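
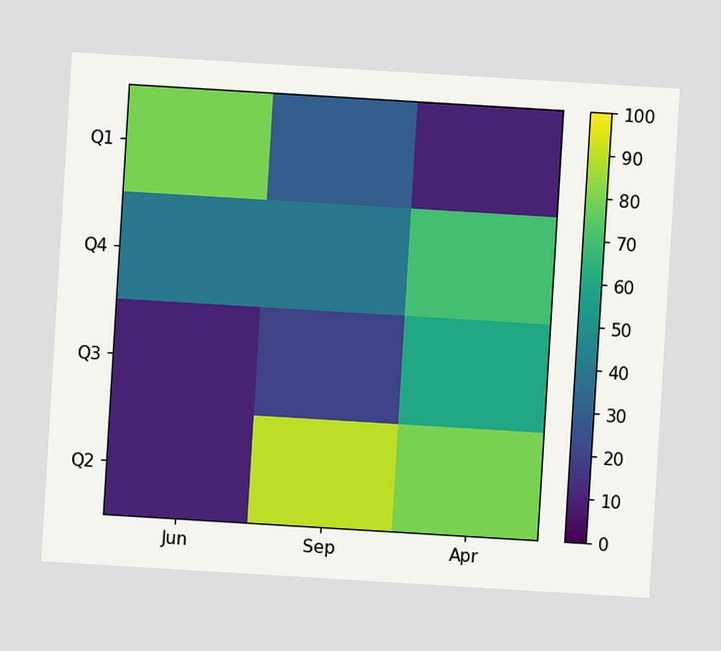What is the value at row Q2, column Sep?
90

The chart is tilted about 3° clockwise. Matching cell (Q2, Sep) against the colorbar gives 90.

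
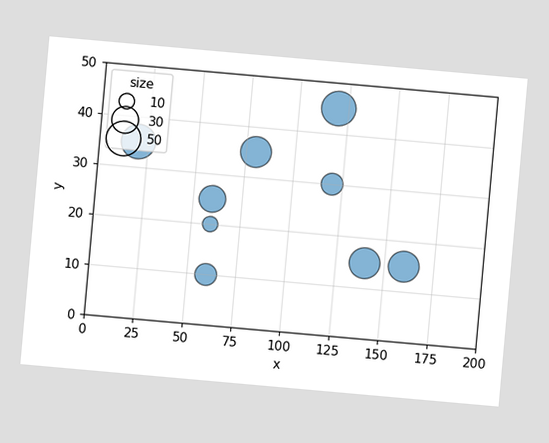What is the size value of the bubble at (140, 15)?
40

The chart is tilted about 5° clockwise. Matching the bubble at (140, 15) against the size legend gives 40.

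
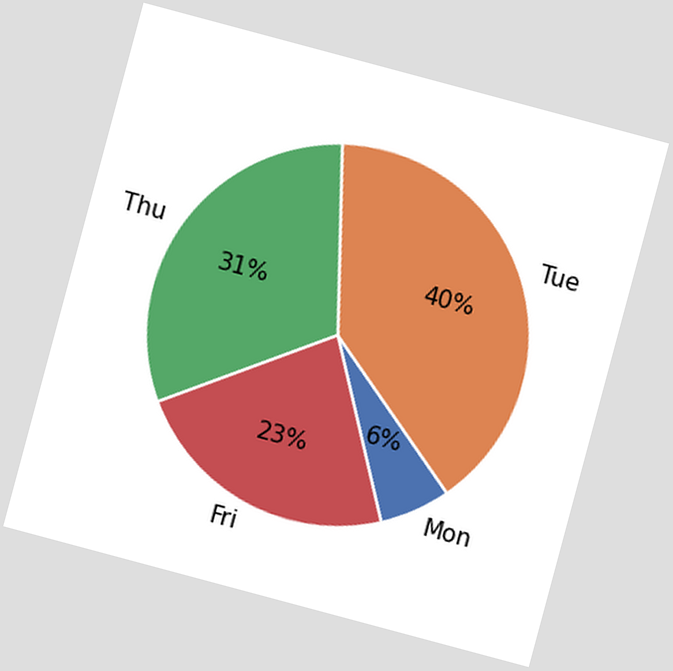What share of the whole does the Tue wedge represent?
40%

The chart is tilted about 15° clockwise. The Tue slice takes up 40% of the pie.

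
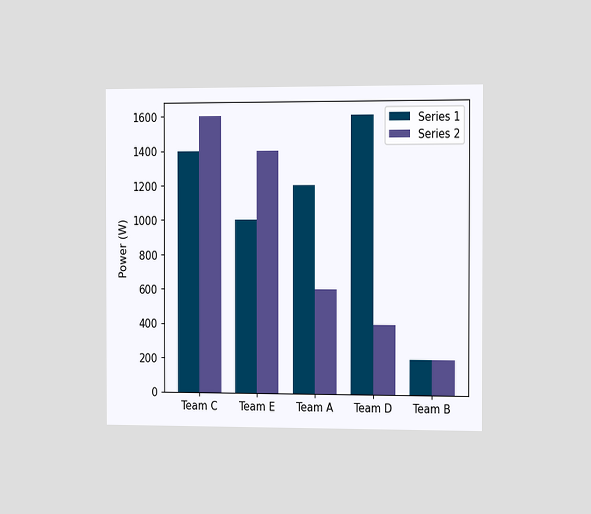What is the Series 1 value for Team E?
1000W

The chart is viewed slightly from the right. The Series 1 bar at Team E reaches 1000W on the y-axis.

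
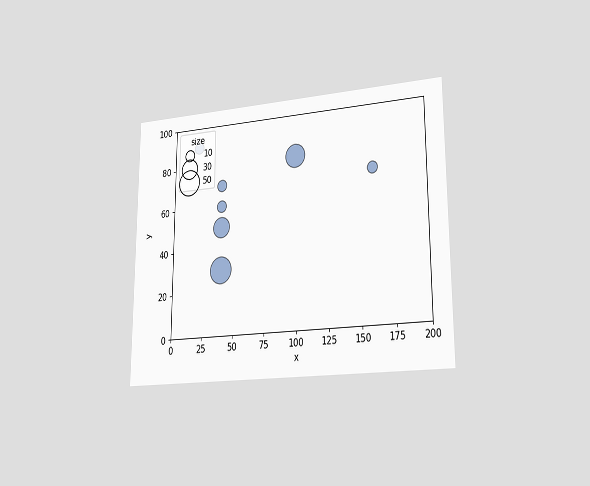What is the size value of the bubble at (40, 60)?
The chart is viewed slightly from the right. Matching the bubble at (40, 60) against the size legend gives 10.

10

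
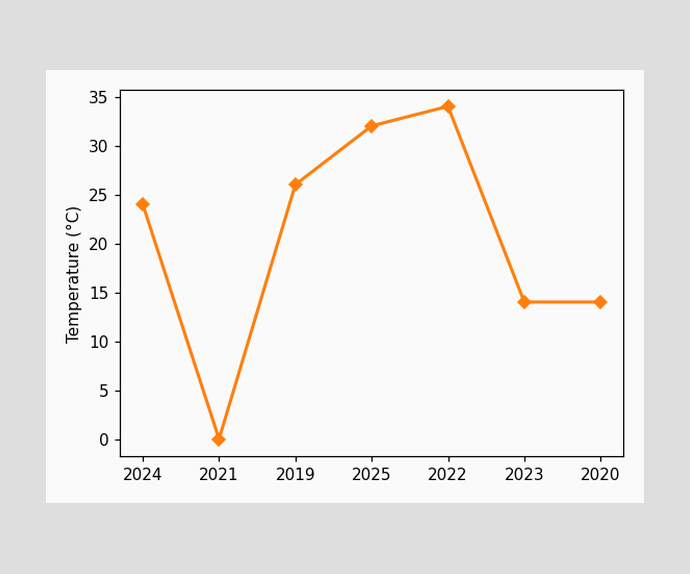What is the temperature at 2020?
At 2020, the line is at 14°C.

14°C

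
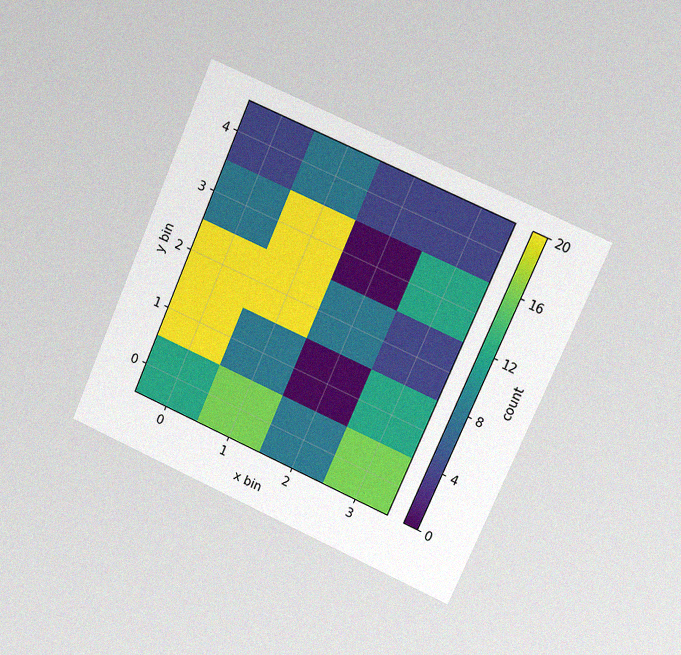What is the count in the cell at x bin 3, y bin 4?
4

The chart is tilted about 23° clockwise and viewed at a slight angle, with some photo noise. Matching the cell (3, 4) against the colorbar gives 4.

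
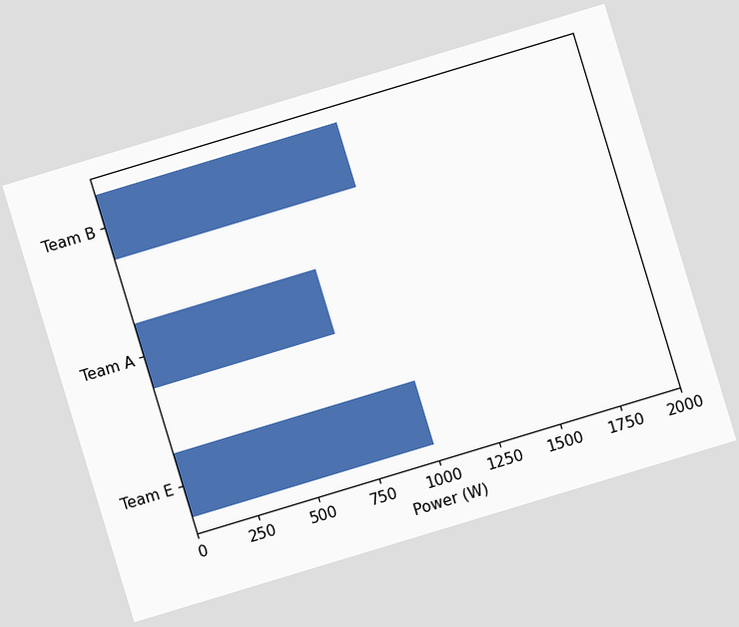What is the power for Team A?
750W

The chart is tilted about 17° counter-clockwise. Reading along the chart's x-axis, the Team A bar reaches 750W.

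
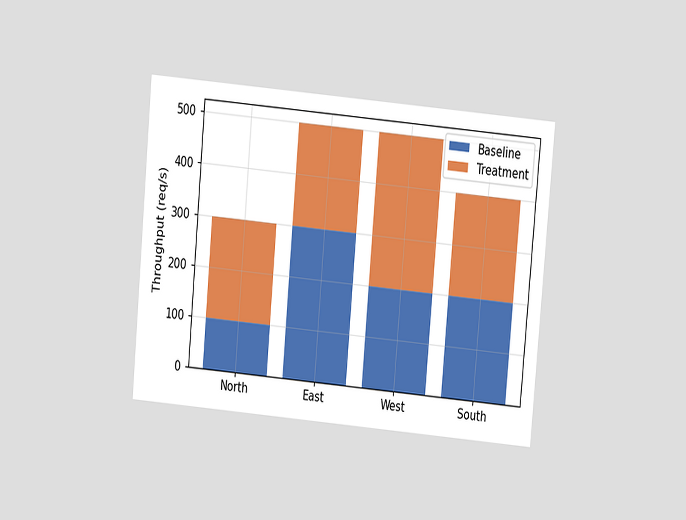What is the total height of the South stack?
The chart is tilted about 5° clockwise and viewed at a slight angle. The South stack's top reaches 400req/s on the y-axis.

400req/s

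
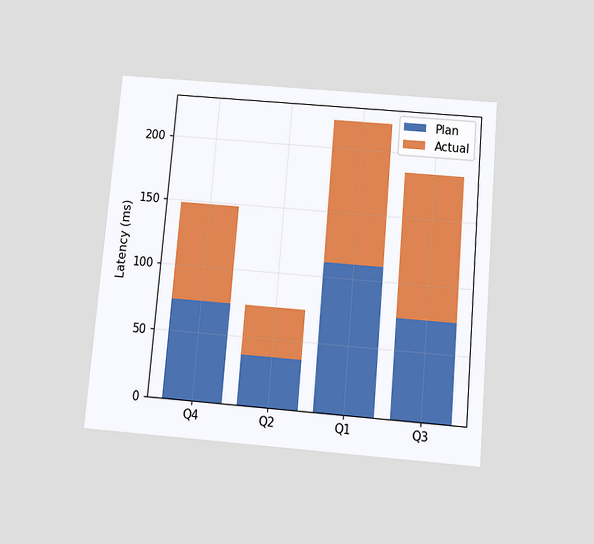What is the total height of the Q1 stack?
222ms

The chart is tilted about 5° clockwise and viewed slightly from below. The Q1 stack's top reaches 222ms on the y-axis.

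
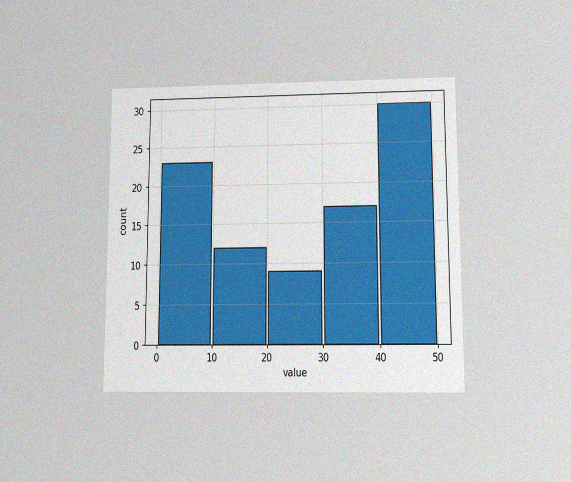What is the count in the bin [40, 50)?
The chart is viewed at a slight angle, with some photo noise. The [40, 50) bin has height 30.

30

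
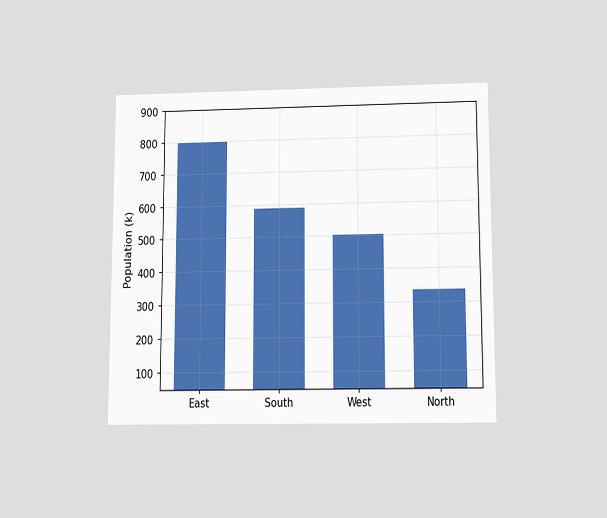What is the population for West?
The chart is viewed slightly from below. Reading along the chart's y-axis, the West bar reaches 504k.

504k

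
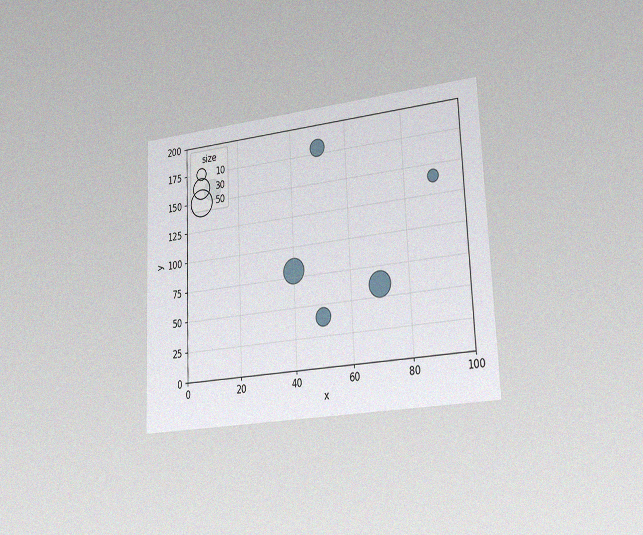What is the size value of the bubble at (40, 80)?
40

The chart is tilted about 2° counter-clockwise and viewed slightly from the right, with some photo noise. Matching the bubble at (40, 80) against the size legend gives 40.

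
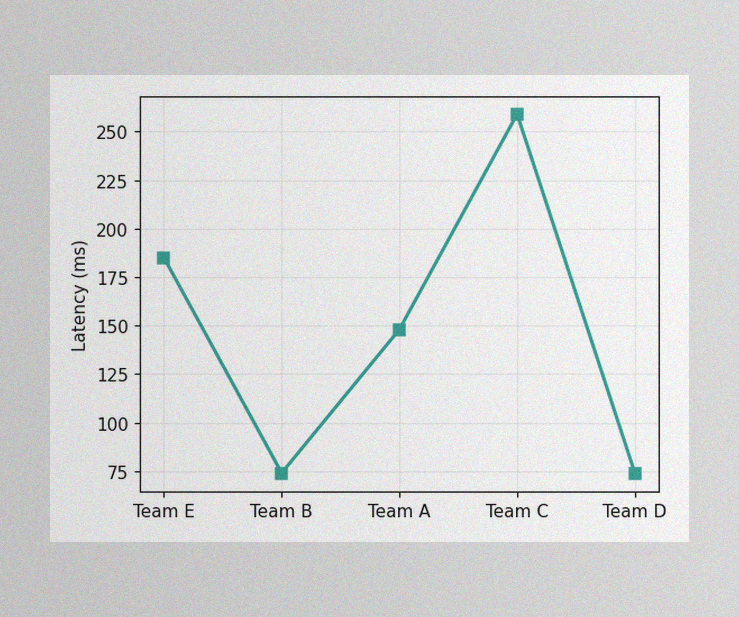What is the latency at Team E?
The image has some photo noise and uneven lighting. At Team E, the line is at 185ms.

185ms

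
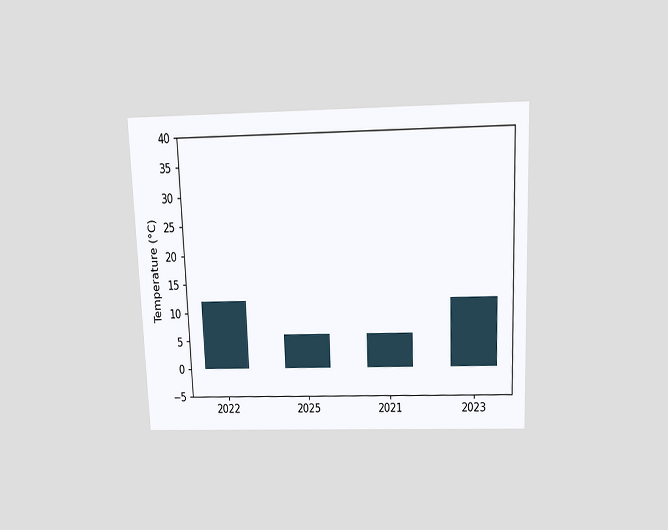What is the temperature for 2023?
12°C

The chart is tilted about 2° counter-clockwise and viewed slightly from above. Reading along the chart's y-axis, the 2023 bar reaches 12°C.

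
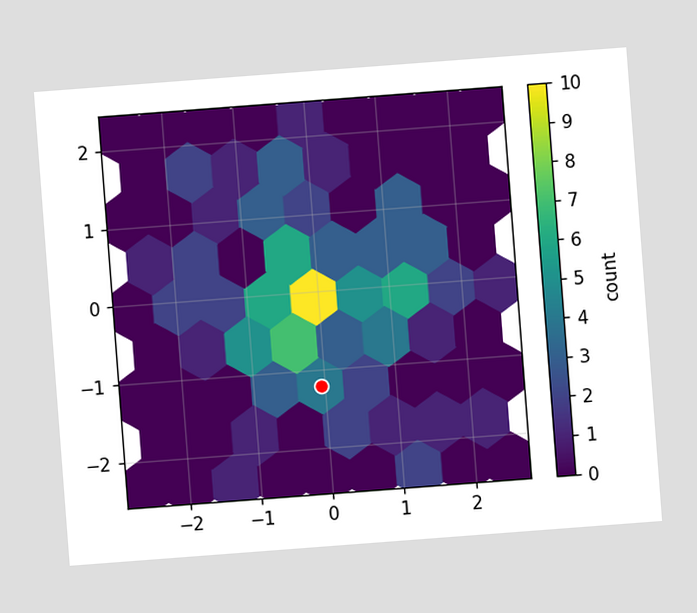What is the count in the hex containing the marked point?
4

The chart is tilted about 4° counter-clockwise. The marked hex reads 4 on the colorbar.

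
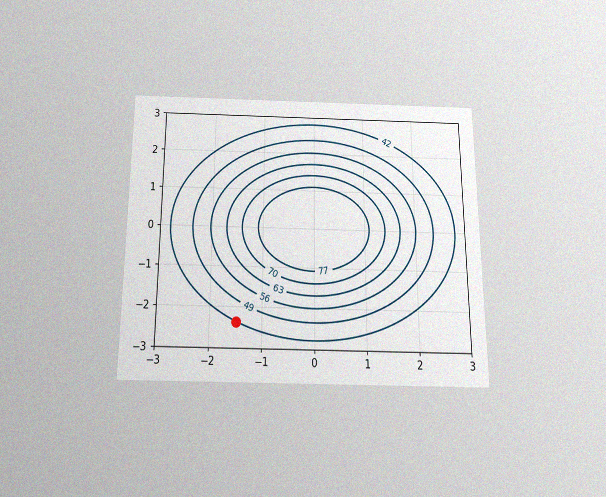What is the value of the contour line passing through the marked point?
The chart is viewed slightly from below, with some photo noise. The marked point sits on the contour labelled 42.

42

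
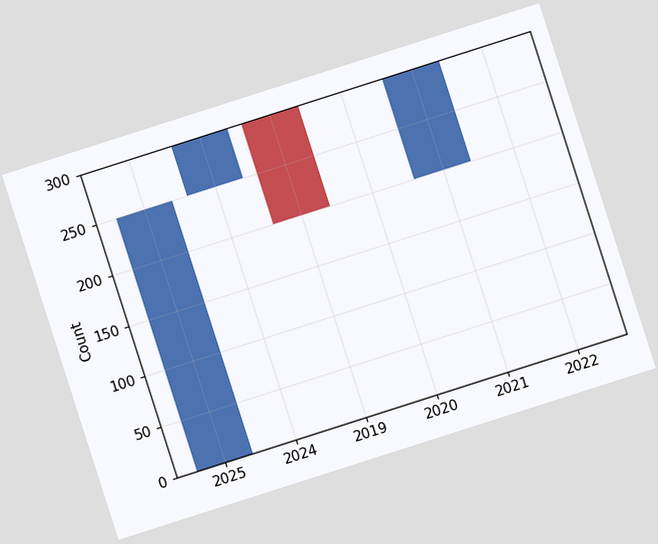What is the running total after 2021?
300

The chart is tilted about 18° counter-clockwise. After 2021 the running total reaches 300.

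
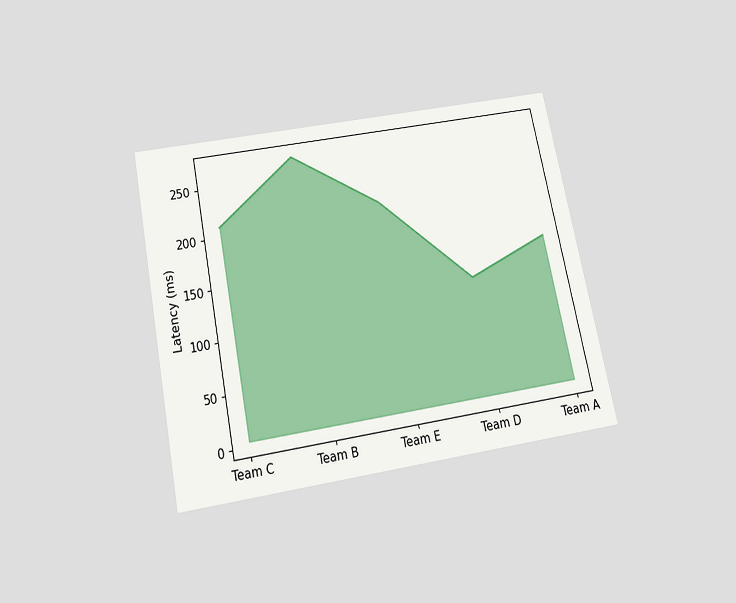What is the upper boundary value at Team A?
150ms

The chart is tilted about 11° counter-clockwise and viewed slightly from below. At Team A the upper boundary is at 150ms.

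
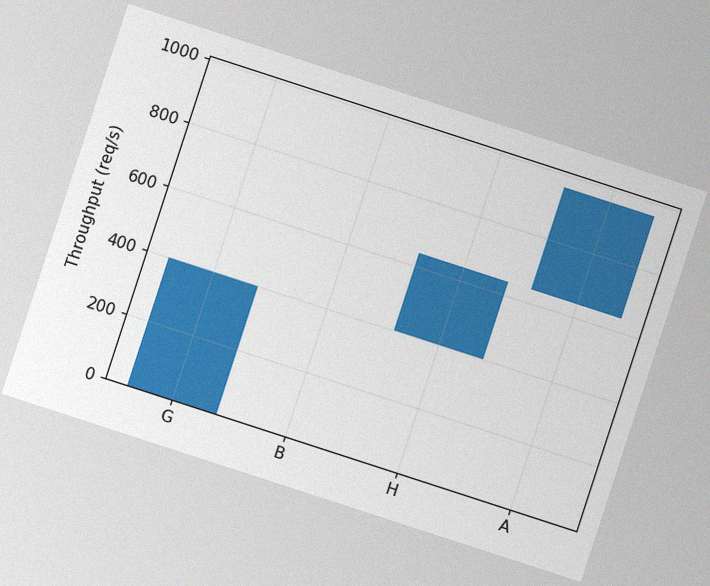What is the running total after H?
The chart is tilted about 18° clockwise, with some photo noise. After H the running total reaches 640req/s.

640req/s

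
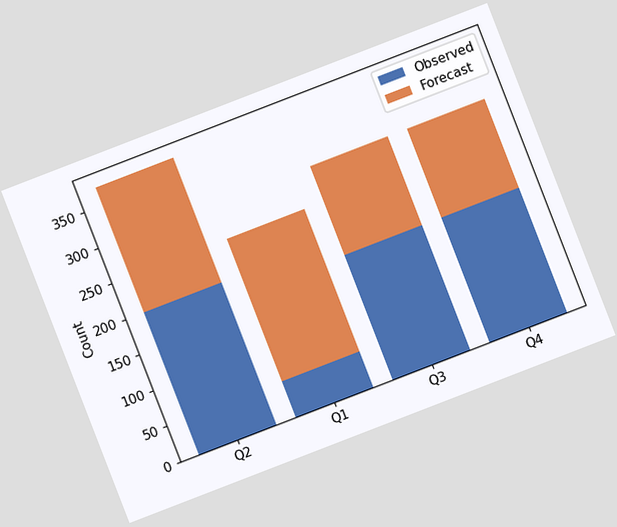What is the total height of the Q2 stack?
375

The chart is tilted about 21° counter-clockwise. The Q2 stack's top reaches 375 on the y-axis.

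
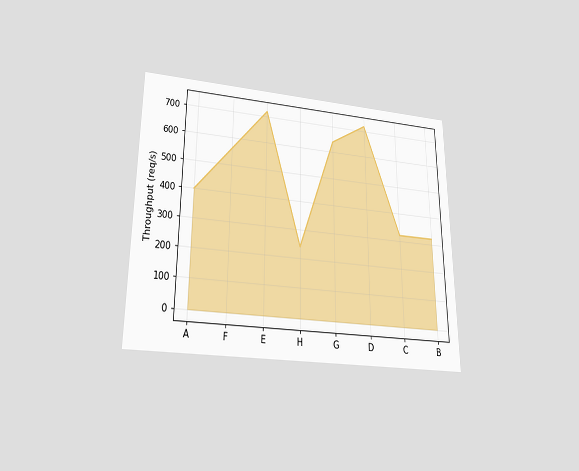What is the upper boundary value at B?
The chart is viewed slightly from below. At B the upper boundary is at 320req/s.

320req/s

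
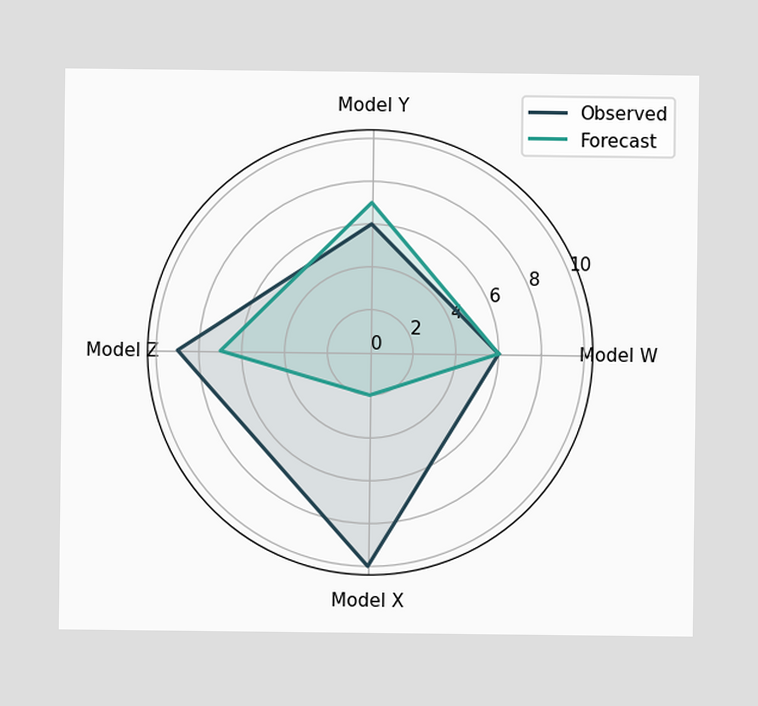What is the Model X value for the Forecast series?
On the Model X axis, Forecast reaches 2.

2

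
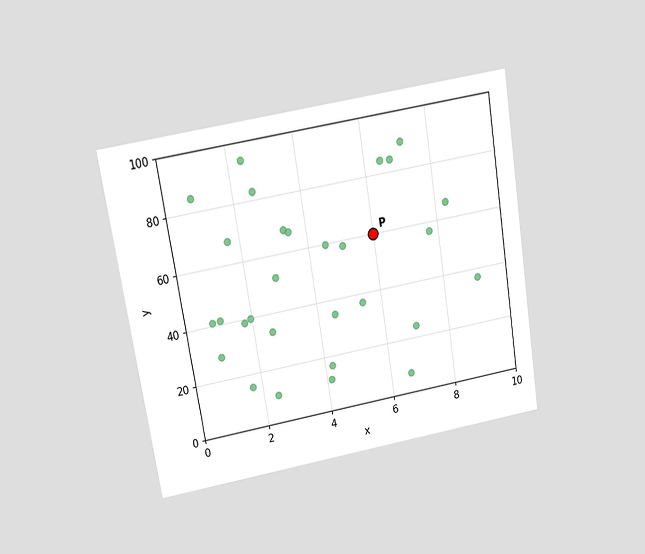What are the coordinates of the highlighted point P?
The chart is tilted about 9° counter-clockwise and viewed slightly from above. Following the gridlines from P to each axis, P sits at (6, 60).

(6, 60)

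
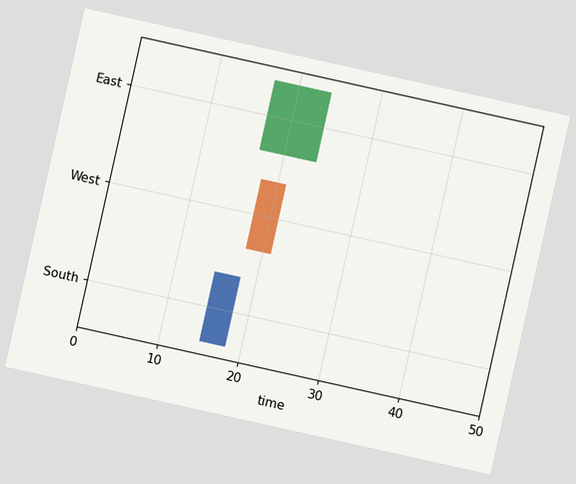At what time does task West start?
18

The chart is tilted about 13° clockwise. The West bar begins at t=18.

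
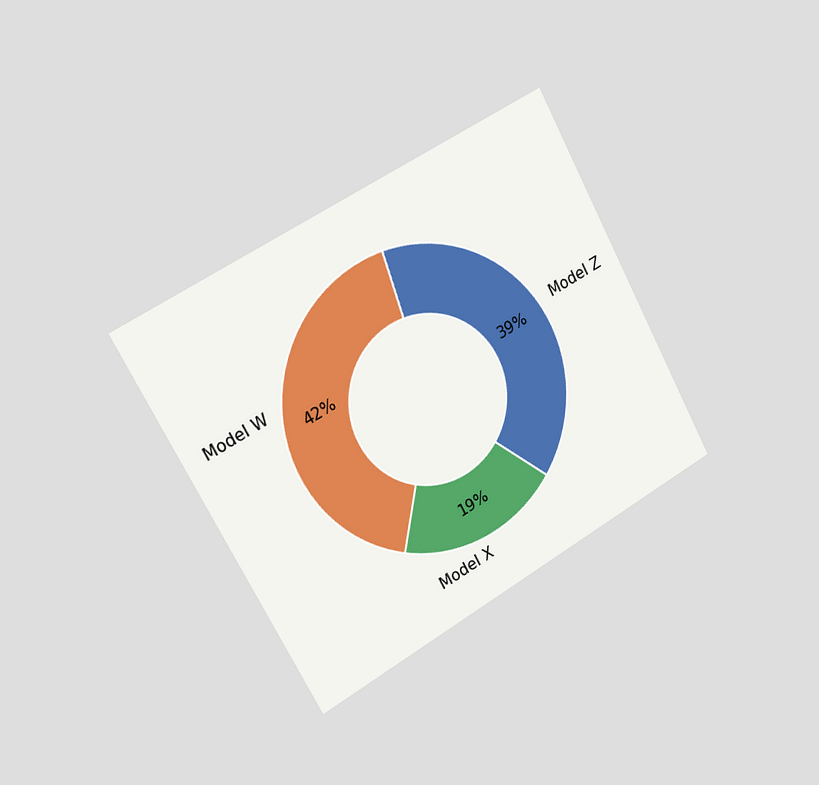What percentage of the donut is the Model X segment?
The chart is tilted about 29° counter-clockwise and viewed slightly from the left. The Model X segment takes up 19% of the ring.

19%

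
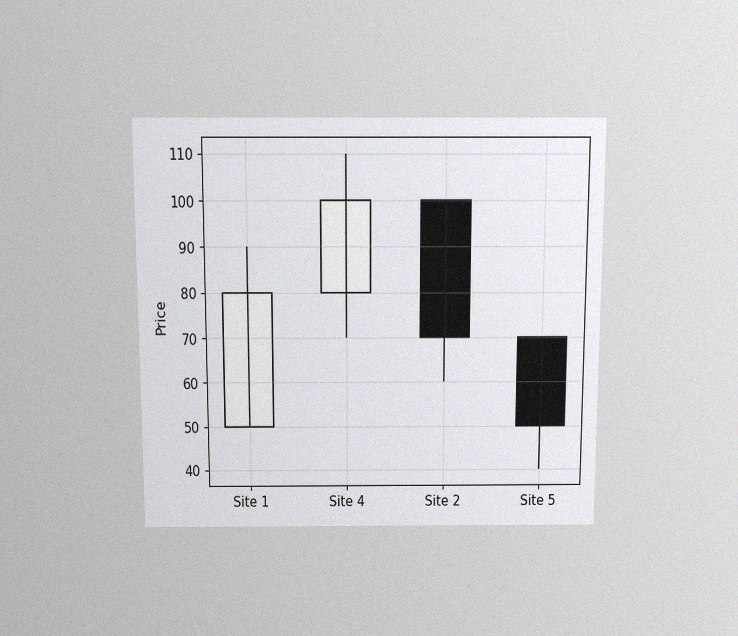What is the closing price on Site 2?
70

The chart is viewed slightly from above, with some photo noise. The Site 2 candle closes at 70.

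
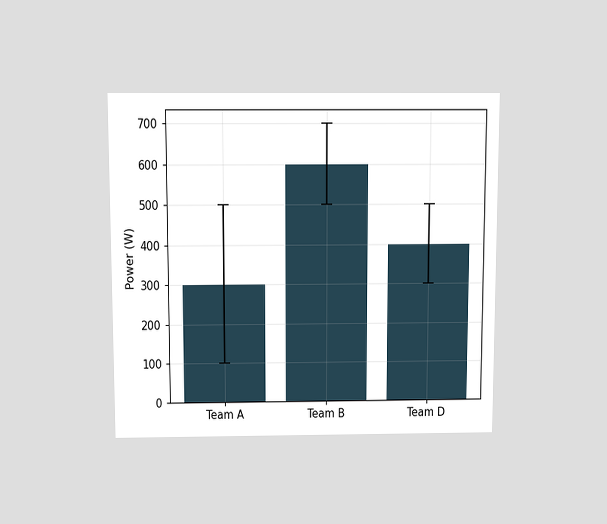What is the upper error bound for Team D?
500W

The chart is viewed slightly from above. The Team D bar's upper whisker reaches 500W.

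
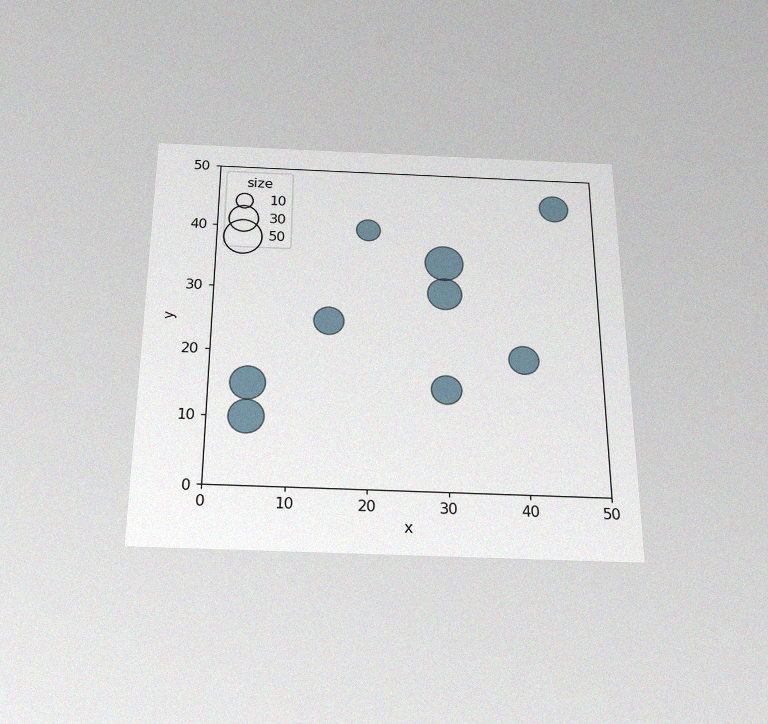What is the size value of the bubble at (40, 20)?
30

The chart is viewed slightly from below, with some photo noise. Matching the bubble at (40, 20) against the size legend gives 30.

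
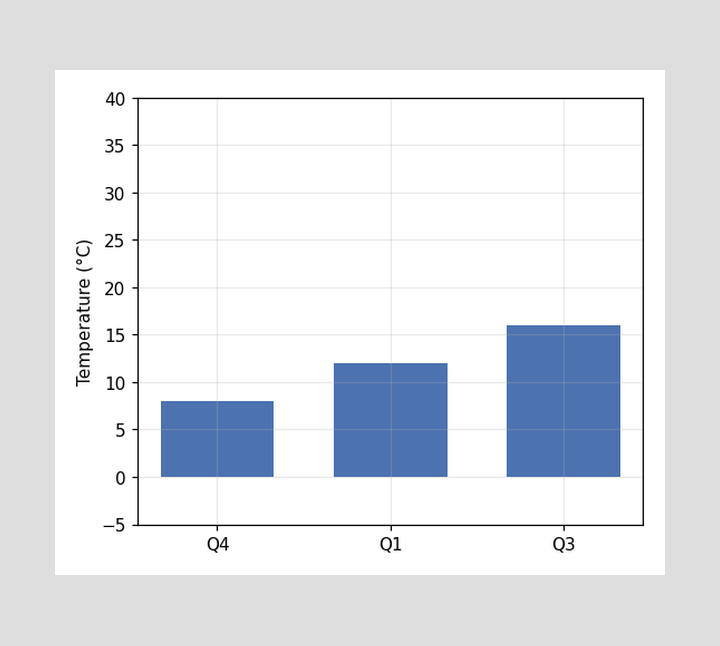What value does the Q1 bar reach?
12°C

Reading along the chart's y-axis, the Q1 bar reaches 12°C.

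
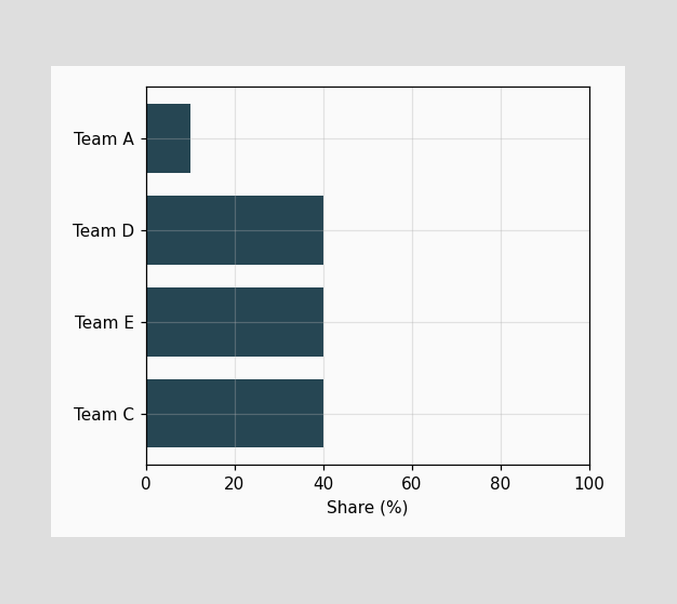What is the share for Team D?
40%

Reading along the chart's x-axis, the Team D bar reaches 40%.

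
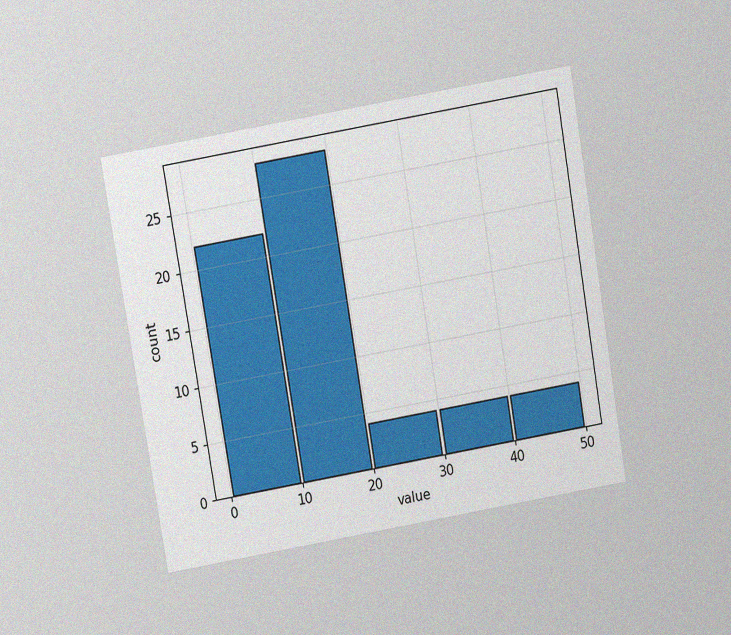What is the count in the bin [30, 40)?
4

The chart is tilted about 10° counter-clockwise and viewed slightly from above, with some photo noise. The [30, 40) bin has height 4.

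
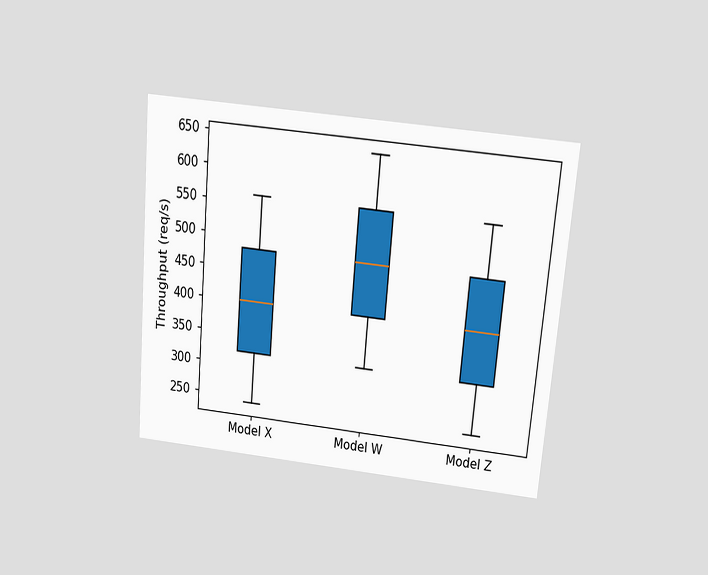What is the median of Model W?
The chart is tilted about 5° clockwise and viewed slightly from above. The median line in the Model W box sits at 480req/s.

480req/s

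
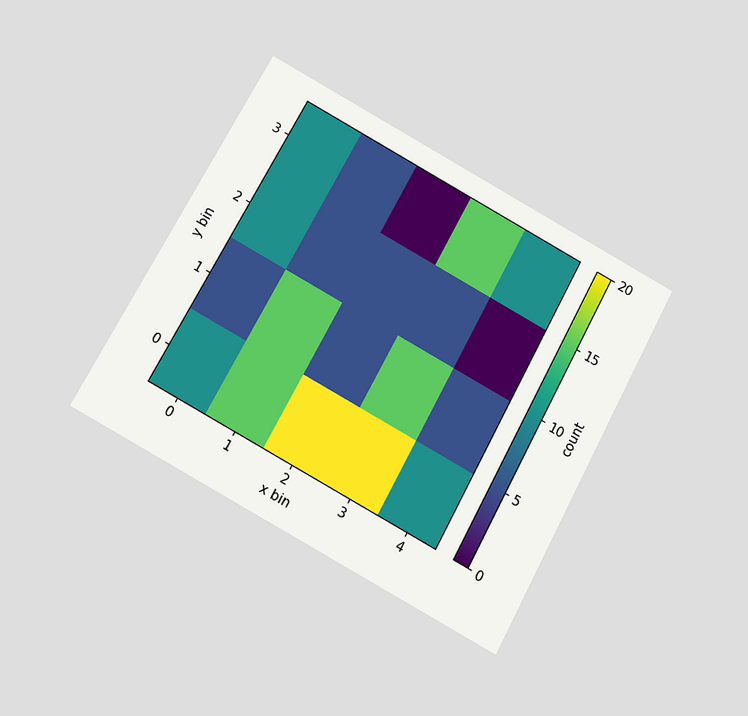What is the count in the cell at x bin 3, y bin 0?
20

The chart is tilted about 28° clockwise and viewed slightly from below. Matching the cell (3, 0) against the colorbar gives 20.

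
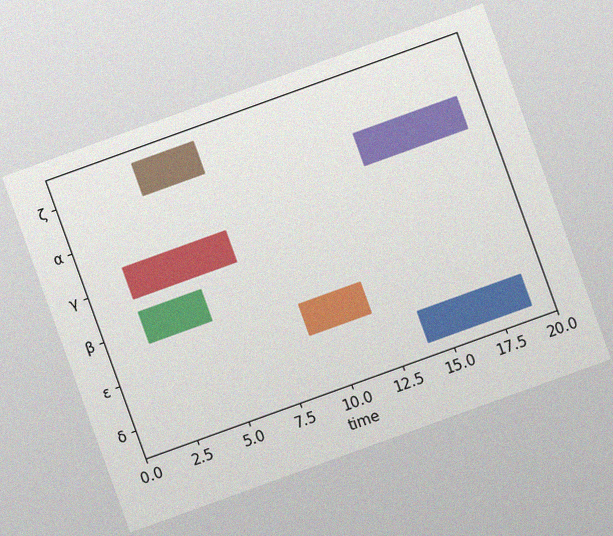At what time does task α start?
14

The chart is tilted about 20° counter-clockwise, with some photo noise. The α bar begins at t=14.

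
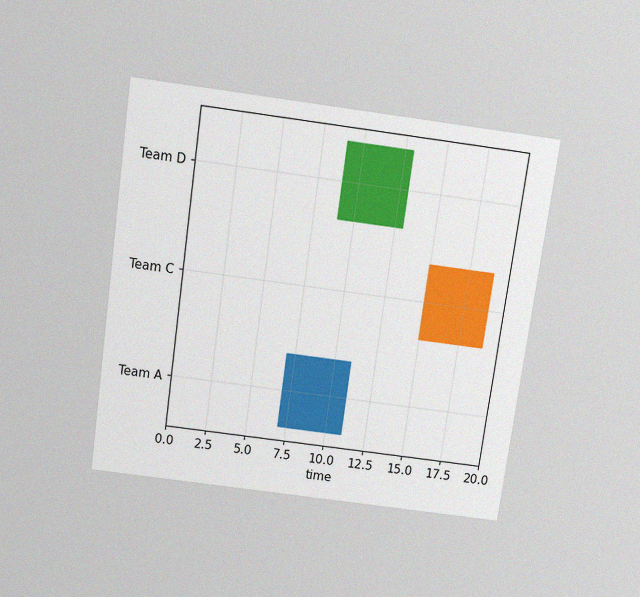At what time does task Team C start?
15

The chart is tilted about 8° clockwise and viewed slightly from above, with some photo noise. The Team C bar begins at t=15.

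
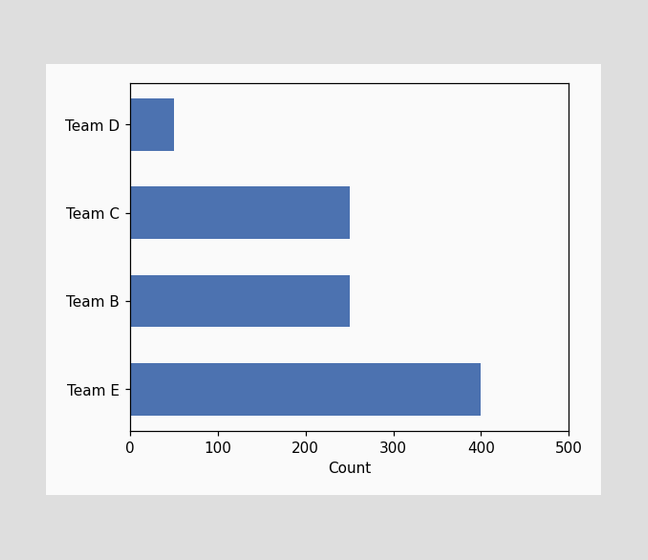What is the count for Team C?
250

Reading along the chart's x-axis, the Team C bar reaches 250.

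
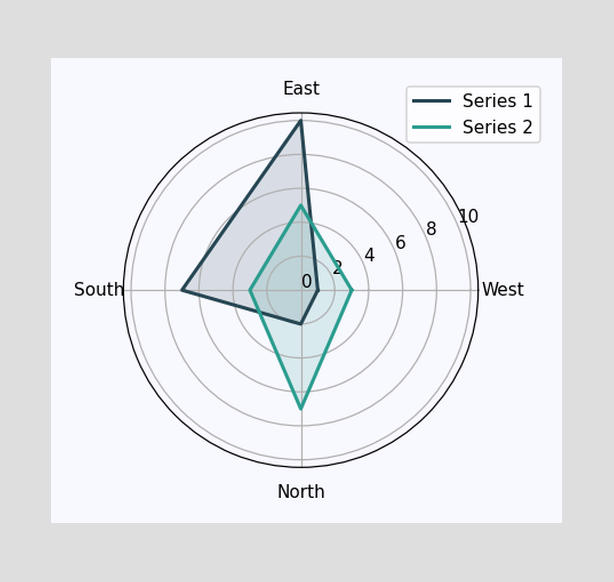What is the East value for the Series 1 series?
10

On the East axis, Series 1 reaches 10.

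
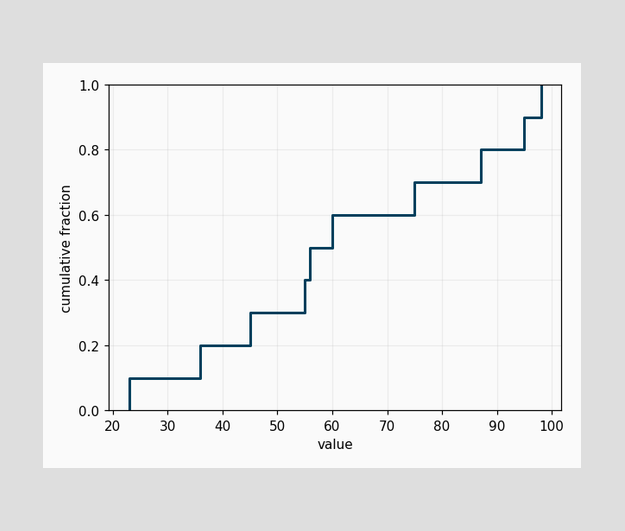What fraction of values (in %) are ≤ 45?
At x=45 the ECDF step is at 30%.

30%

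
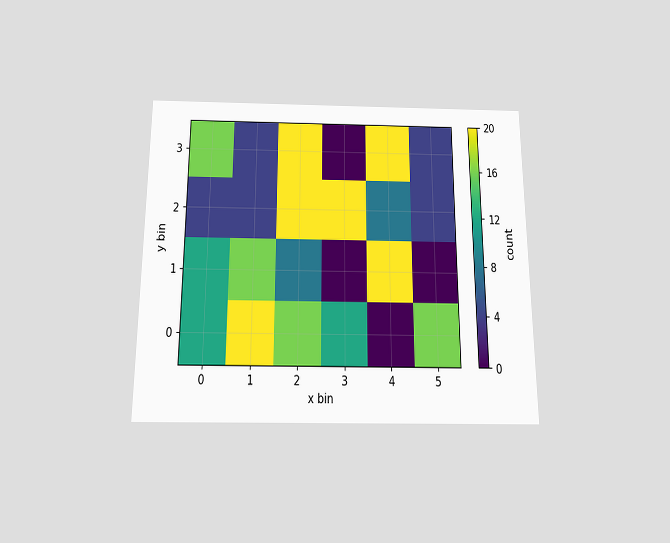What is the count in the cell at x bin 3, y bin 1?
The chart is viewed slightly from below. Matching the cell (3, 1) against the colorbar gives 0.

0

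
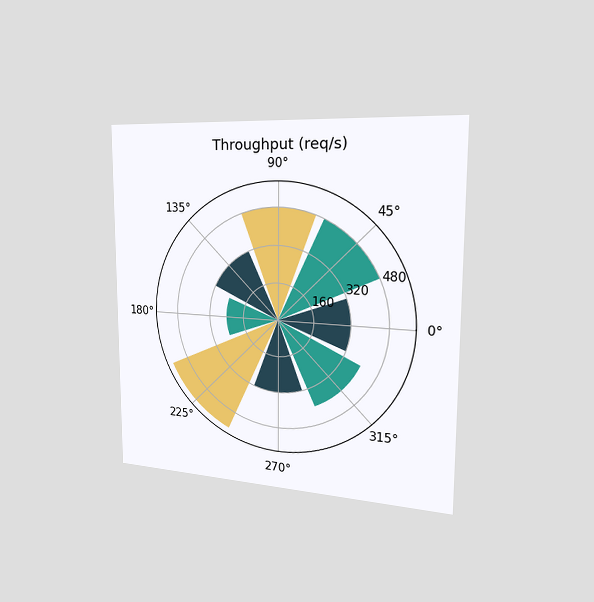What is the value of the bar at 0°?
320req/s

The chart is viewed slightly from the right. The bar at 0° reaches 320req/s on the radial axis.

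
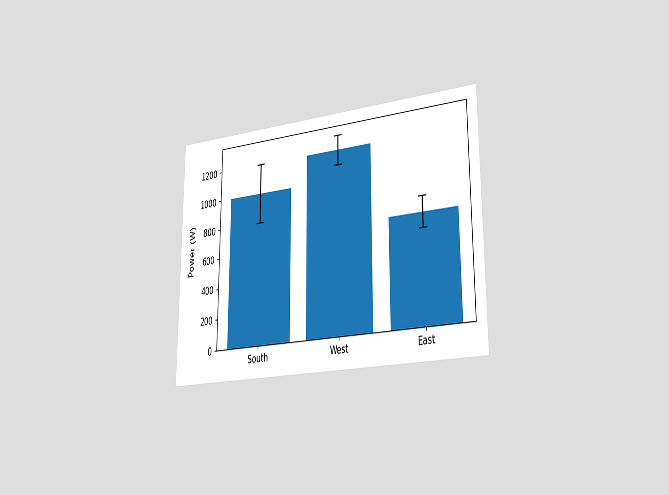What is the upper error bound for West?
1300W

The chart is viewed slightly from the right. The West bar's upper whisker reaches 1300W.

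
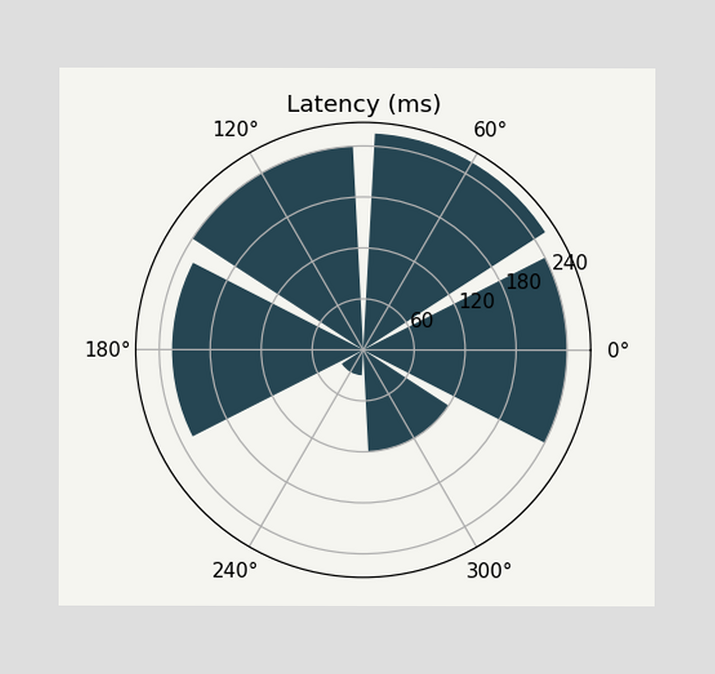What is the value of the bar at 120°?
240ms

The bar at 120° reaches 240ms on the radial axis.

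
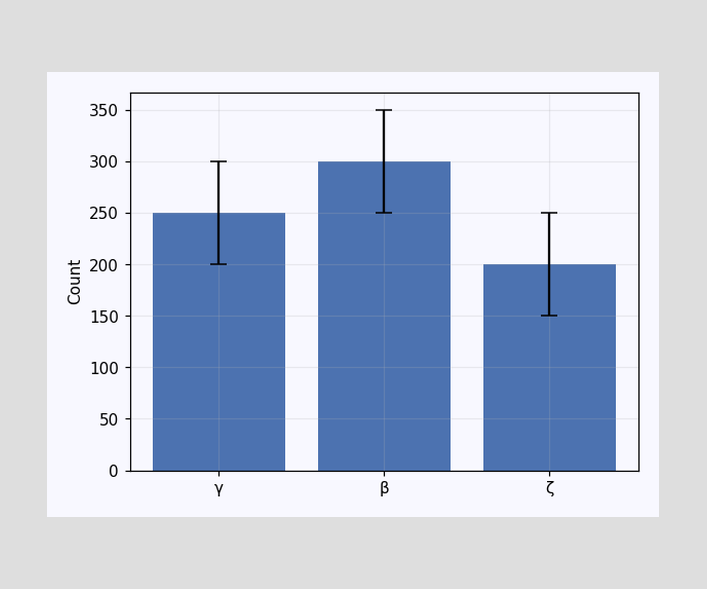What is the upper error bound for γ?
300

The γ bar's upper whisker reaches 300.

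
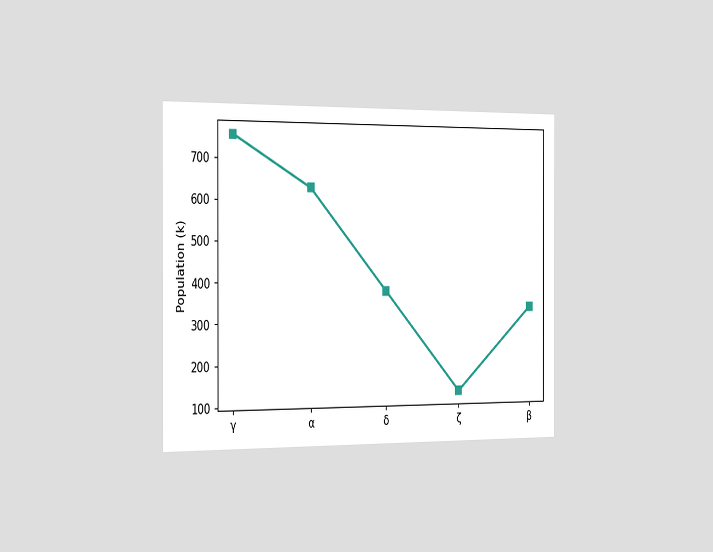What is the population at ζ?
126k

The chart is viewed slightly from the left. At ζ, the line is at 126k.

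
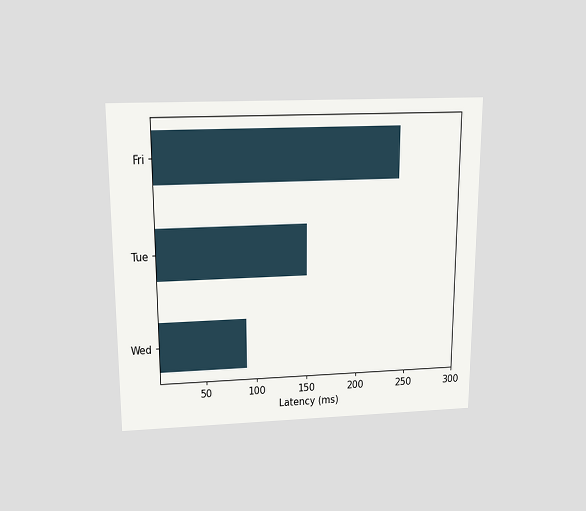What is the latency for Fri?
The chart is viewed slightly from above. Reading along the chart's x-axis, the Fri bar reaches 240ms.

240ms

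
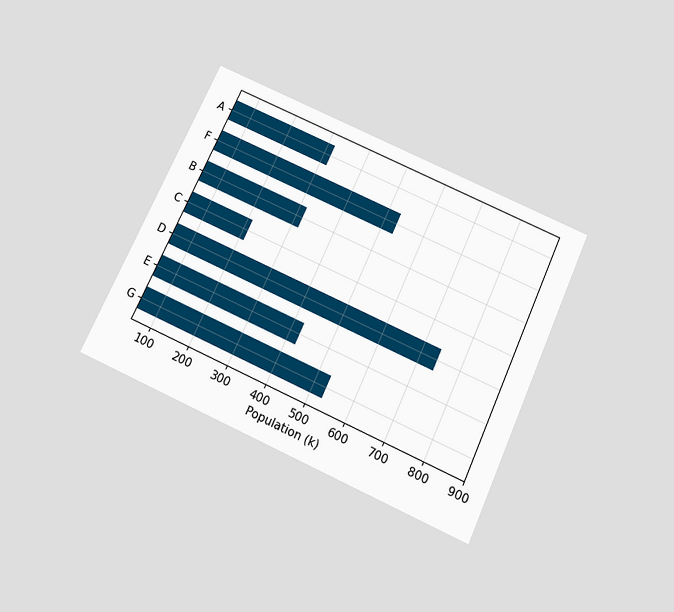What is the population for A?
318k

The chart is tilted about 24° clockwise and viewed slightly from below. Reading along the chart's x-axis, the A bar reaches 318k.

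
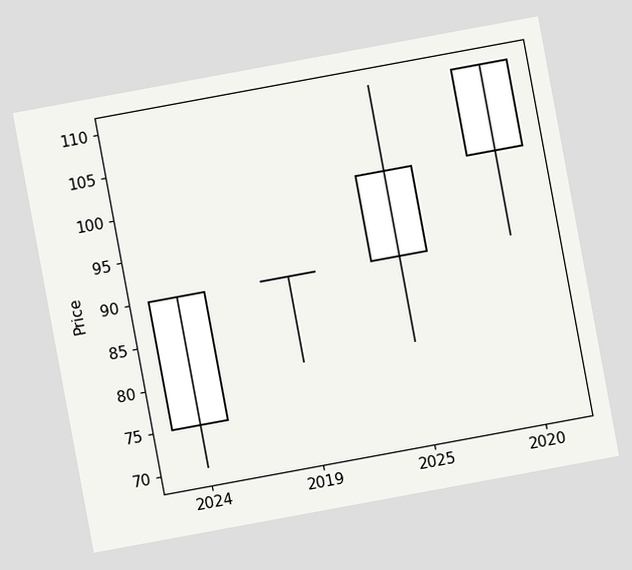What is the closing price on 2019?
90

The chart is tilted about 10° counter-clockwise. The 2019 candle closes at 90.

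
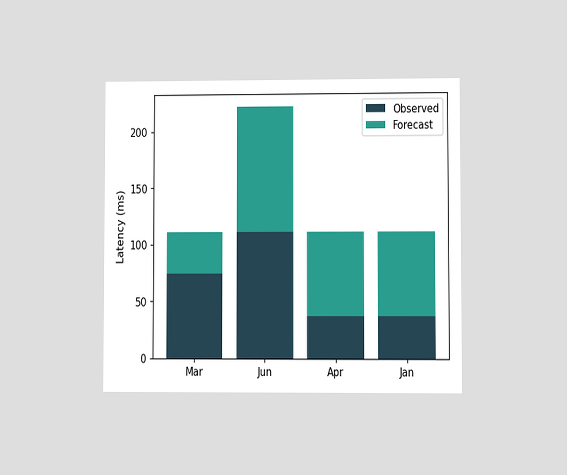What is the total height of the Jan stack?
The chart is viewed at a slight angle. The Jan stack's top reaches 111ms on the y-axis.

111ms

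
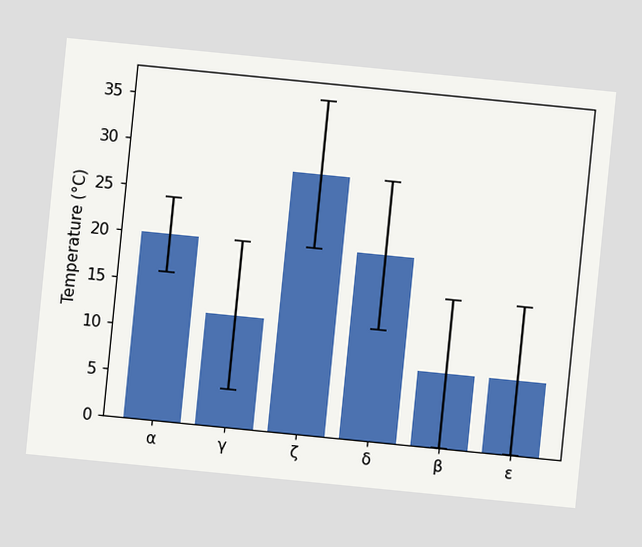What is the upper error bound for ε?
16°C

The chart is tilted about 6° clockwise. The ε bar's upper whisker reaches 16°C.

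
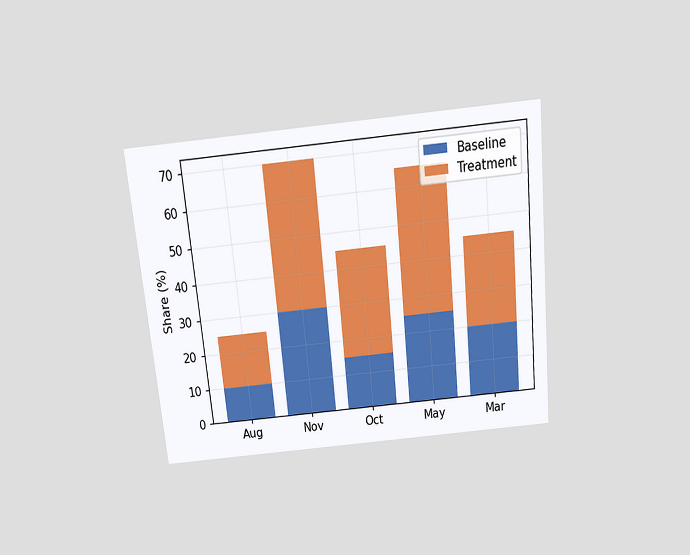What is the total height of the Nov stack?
The chart is tilted about 6° counter-clockwise and viewed slightly from above. The Nov stack's top reaches 70% on the y-axis.

70%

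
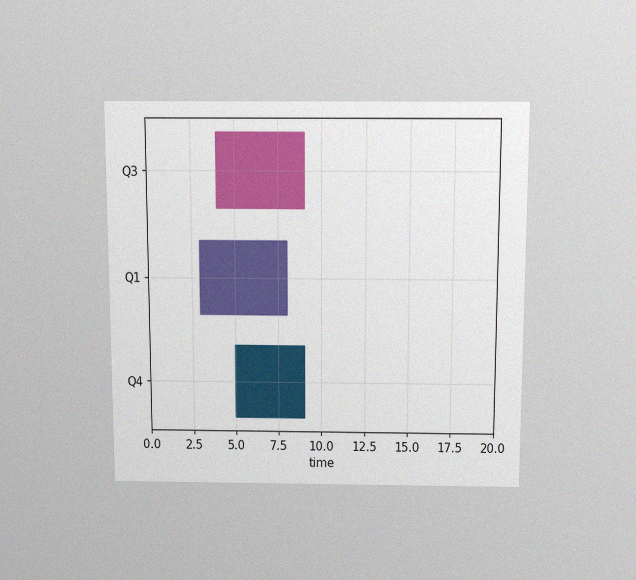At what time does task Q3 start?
4

The chart is viewed slightly from above, with some photo noise. The Q3 bar begins at t=4.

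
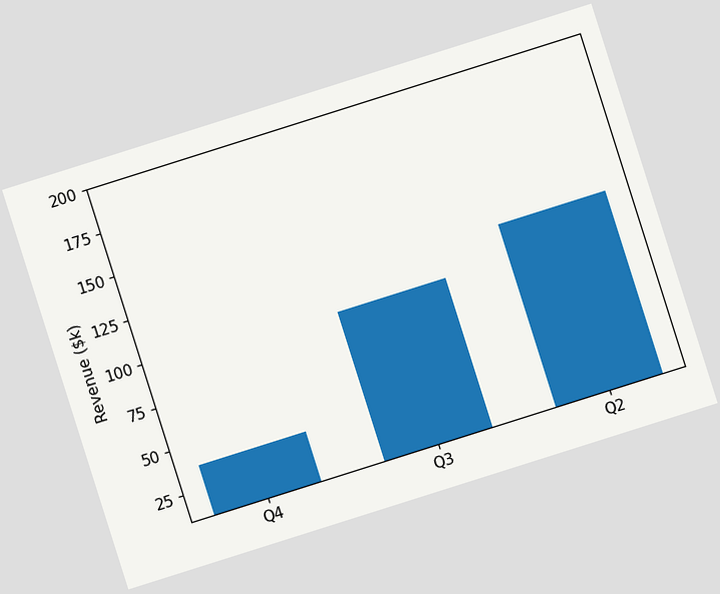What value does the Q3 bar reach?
$95k

The chart is tilted about 18° counter-clockwise. Reading along the chart's y-axis, the Q3 bar reaches $95k.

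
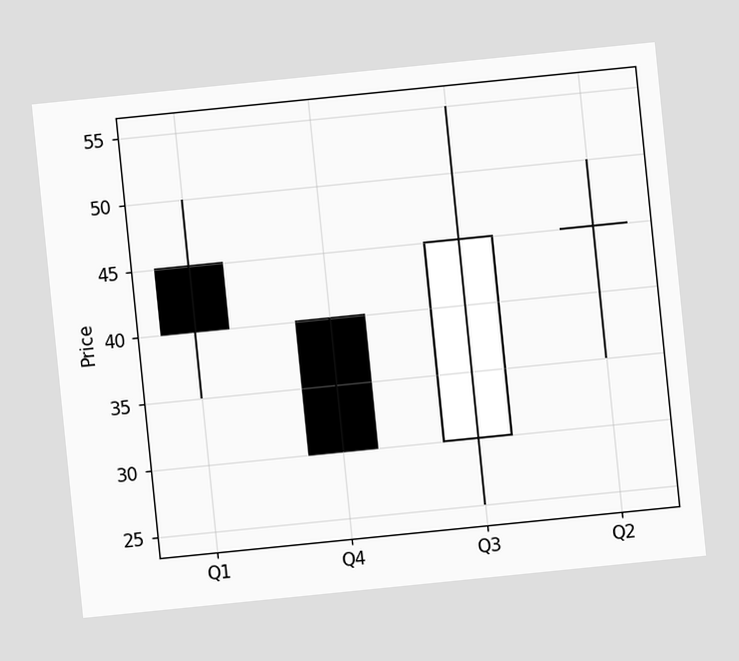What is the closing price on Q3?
The chart is tilted about 6° counter-clockwise. The Q3 candle closes at 45.

45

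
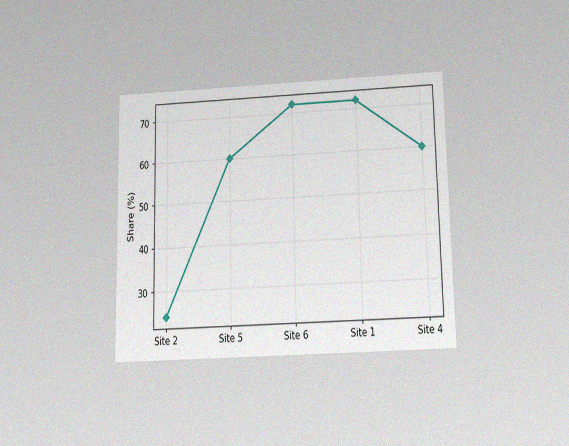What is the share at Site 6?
72%

The chart is viewed slightly from below, with some photo noise. At Site 6, the line is at 72%.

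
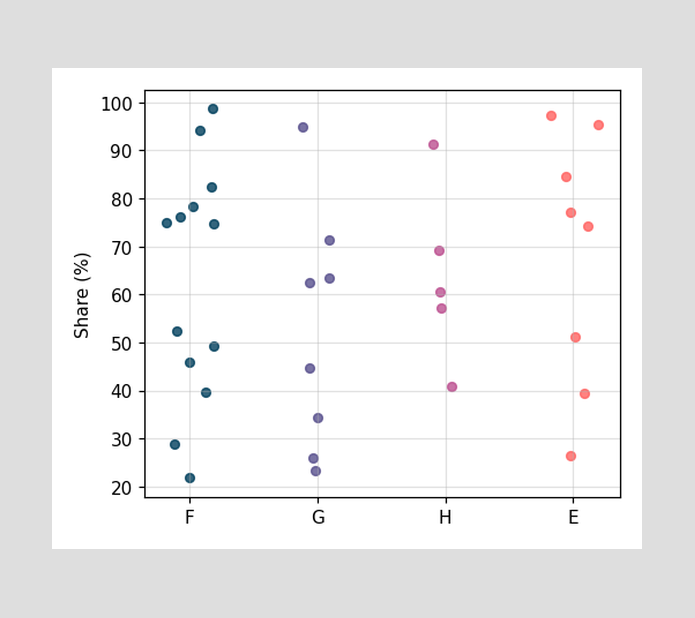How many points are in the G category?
8

Counting the markers in the G column gives 8.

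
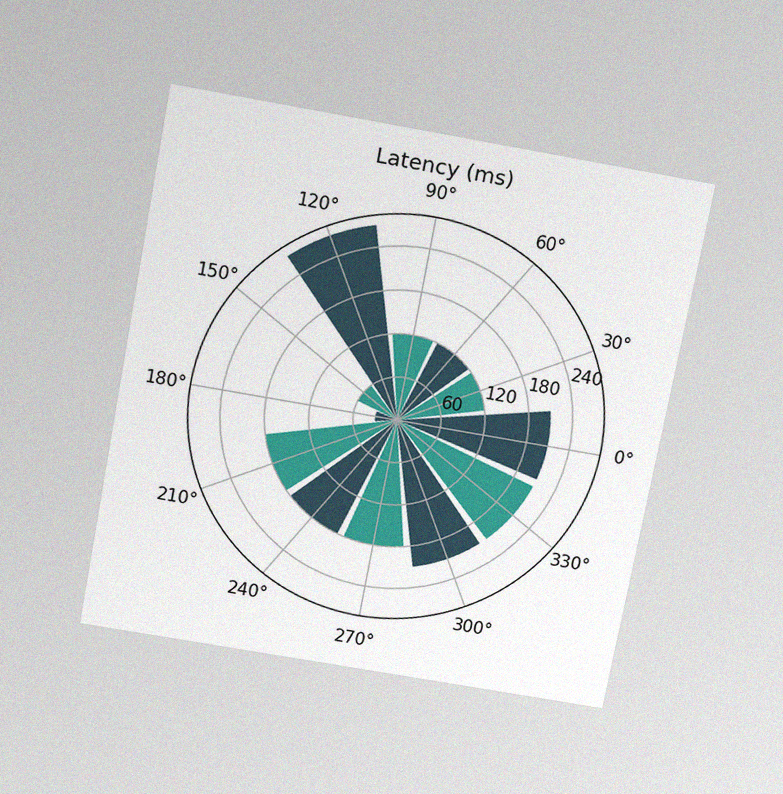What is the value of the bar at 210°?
180ms

The chart is tilted about 11° clockwise and viewed slightly from above, with some photo noise. The bar at 210° reaches 180ms on the radial axis.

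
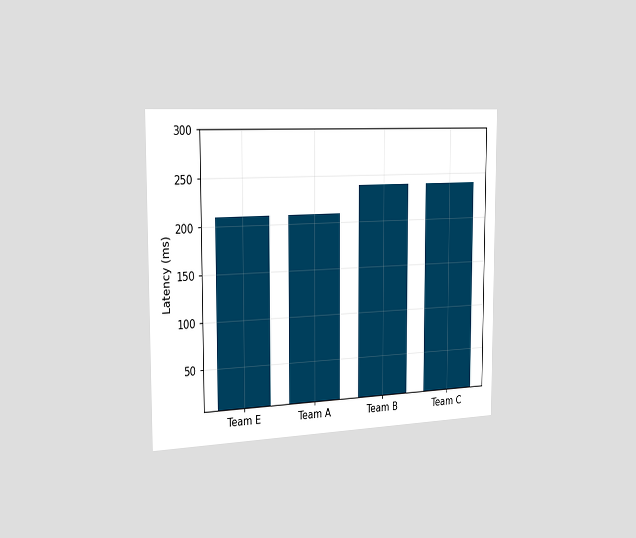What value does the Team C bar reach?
The chart is viewed slightly from the left. Reading along the chart's y-axis, the Team C bar reaches 240ms.

240ms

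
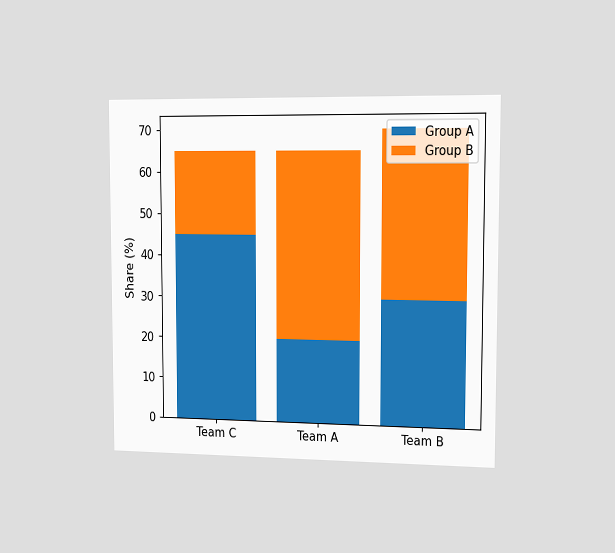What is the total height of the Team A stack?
The chart is viewed slightly from the right. The Team A stack's top reaches 65% on the y-axis.

65%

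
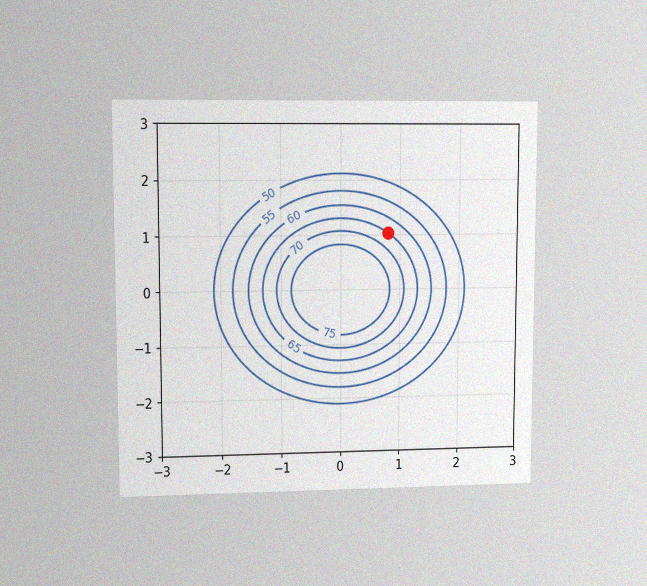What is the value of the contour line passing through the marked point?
The chart is viewed at a slight angle, with some photo noise. The marked point sits on the contour labelled 65.

65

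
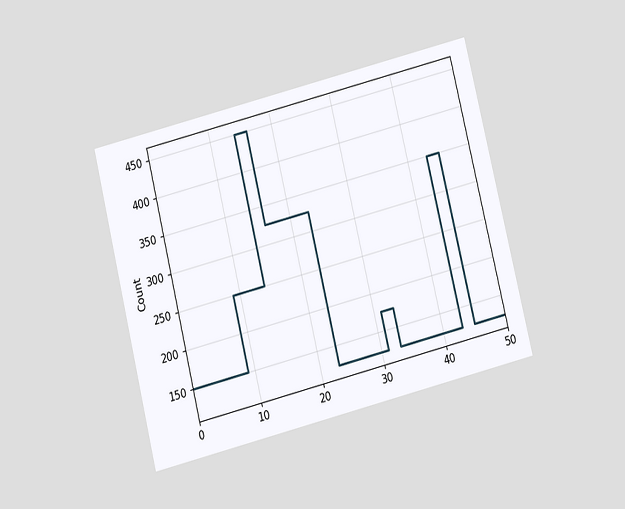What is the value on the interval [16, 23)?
325

The chart is tilted about 14° counter-clockwise and viewed slightly from below. On [16, 23) the step sits at 325.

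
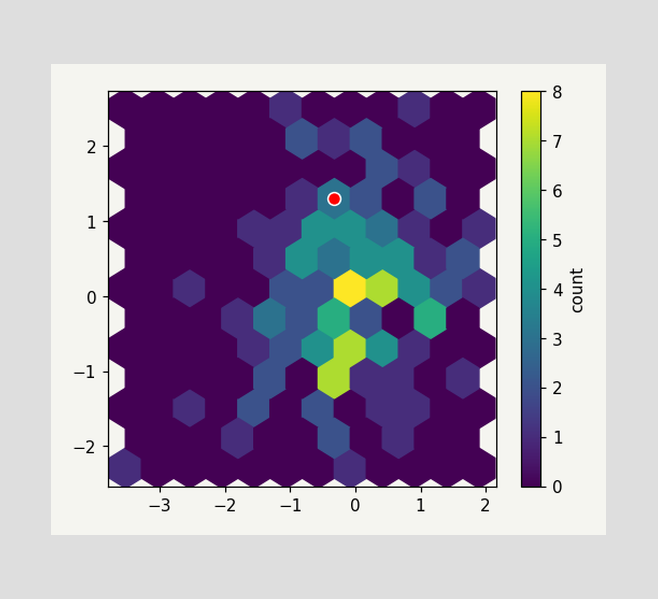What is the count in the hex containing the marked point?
3

The marked hex reads 3 on the colorbar.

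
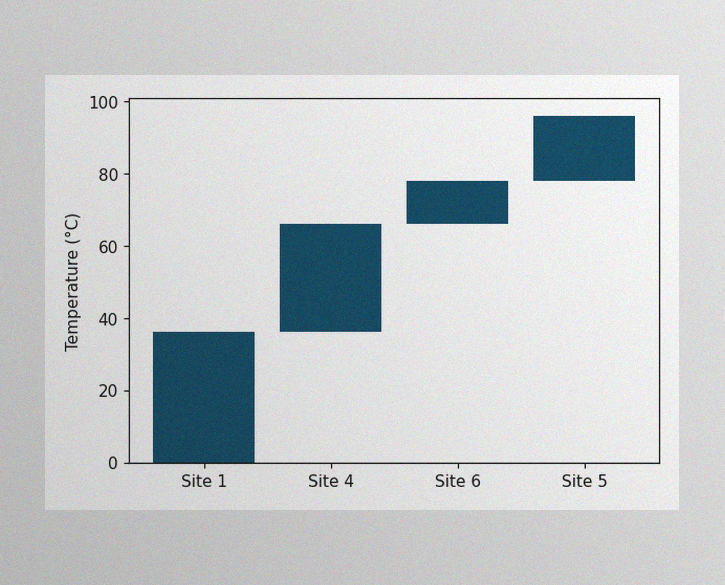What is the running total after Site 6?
78°C

The image has some photo noise and uneven lighting. After Site 6 the running total reaches 78°C.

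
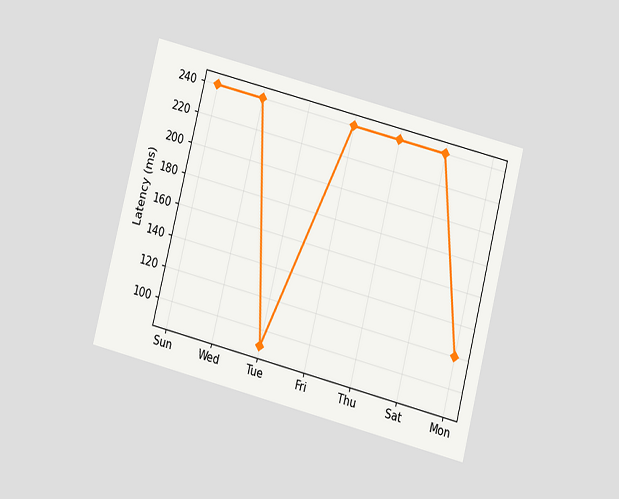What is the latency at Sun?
240ms

The chart is tilted about 14° clockwise and viewed slightly from below. At Sun, the line is at 240ms.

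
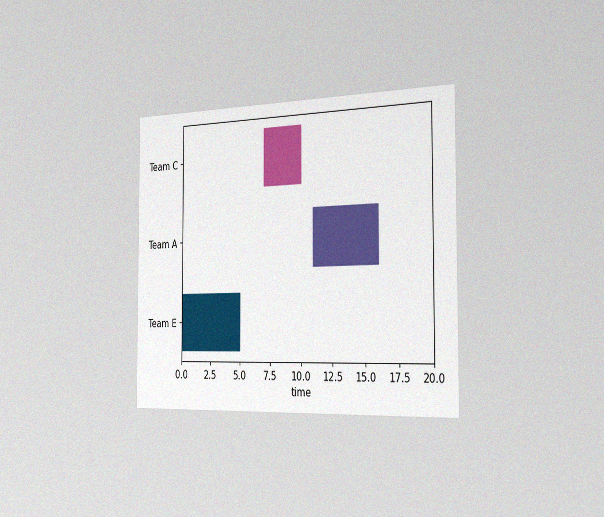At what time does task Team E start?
The chart is viewed slightly from the right, with some photo noise. The Team E bar begins at t=0.

0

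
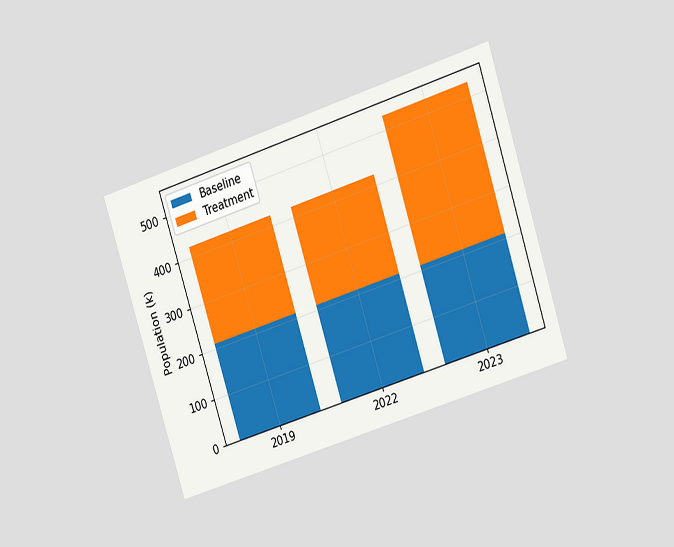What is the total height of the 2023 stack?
530k

The chart is tilted about 18° counter-clockwise and viewed at a slight angle. The 2023 stack's top reaches 530k on the y-axis.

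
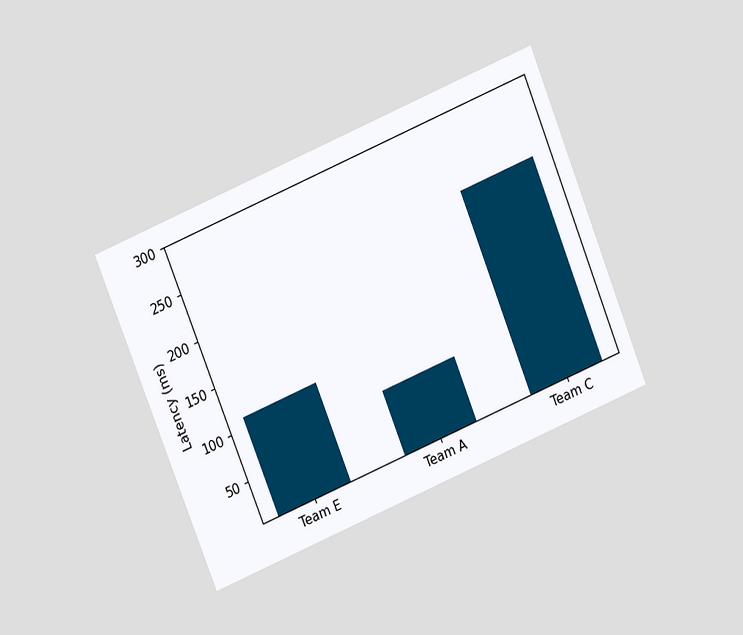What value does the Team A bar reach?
The chart is tilted about 22° counter-clockwise and viewed at a slight angle. Reading along the chart's y-axis, the Team A bar reaches 74ms.

74ms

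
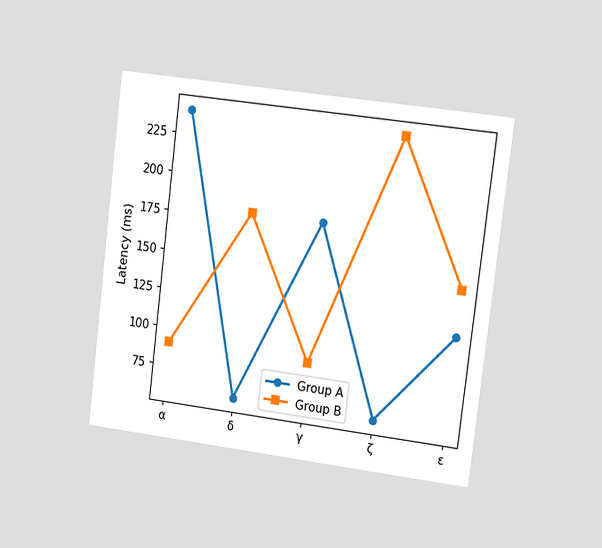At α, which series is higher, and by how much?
The chart is tilted about 7° clockwise and viewed slightly from the right. At α, Group A sits above the other line by 150ms.

Group A, by 150ms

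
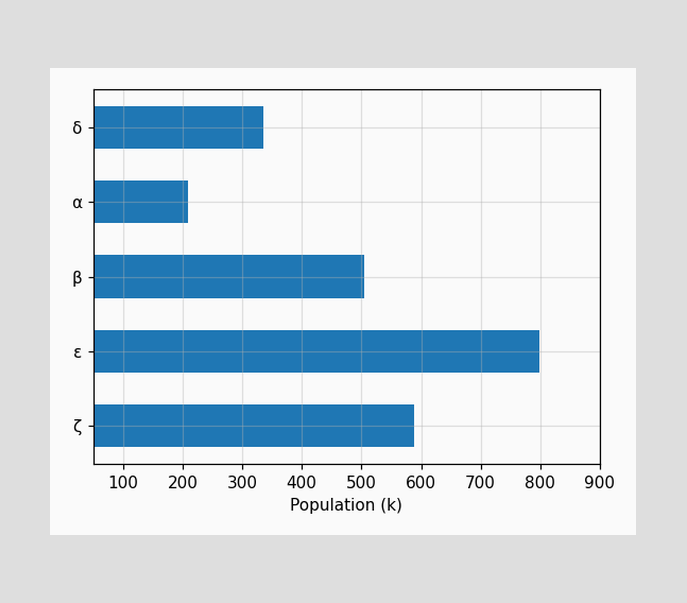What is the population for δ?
Reading along the chart's x-axis, the δ bar reaches 336k.

336k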